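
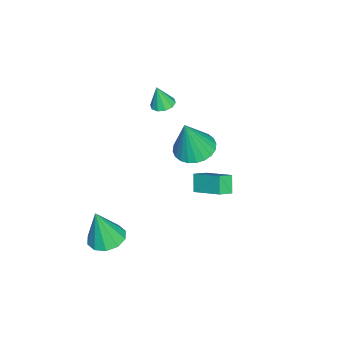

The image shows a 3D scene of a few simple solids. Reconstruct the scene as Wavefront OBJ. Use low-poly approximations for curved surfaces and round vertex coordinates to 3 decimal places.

v -2.939 -0.591 2.929
v -2.474 -1.011 2.8
v -2.861 -0.889 4.191
v -2.306 -0.661 2.872
v -2.379 -0.284 2.966
v -2.667 -0.024 3.046
v -3.058 0.02 3.08
v -3.405 -0.17 3.057
v -3.573 -0.521 2.985
v -3.5 -0.898 2.891
v -3.212 -1.158 2.812
v -2.821 -1.201 2.777
v 3.443 -1.401 -1.935
v 4.031 -0.635 -1.836
v 3.677 -1.839 0.075
v 3.47 -0.453 -1.731
v 2.899 -0.632 -1.704
v 2.535 -1.105 -1.765
v 2.519 -1.691 -1.891
v 2.856 -2.166 -2.034
v 3.417 -2.349 -2.138
v 3.988 -2.169 -2.166
v 4.352 -1.696 -2.105
v 4.368 -1.11 -1.979
v 0.141 1.923 2.938
v 1.06 1.518 2.632
v 0.699 1.597 5.042
v 1.156 1.914 2.668
v 1.097 2.312 2.745
v 0.892 2.651 2.852
v 0.574 2.879 2.972
v 0.189 2.961 3.086
v -0.203 2.885 3.178
v -0.543 2.663 3.234
v -0.778 2.327 3.245
v -0.873 1.931 3.209
v -0.814 1.533 3.132
v -0.61 1.194 3.025
v -0.291 0.966 2.905
v 0.093 0.884 2.791
v 0.485 0.96 2.698
v 0.825 1.182 2.643
v 2.378 2.54 3.161
v 2.958 3.93 3.928
v 1.798 2.971 2.818
v 2.377 4.361 3.585
v 2.963 2.719 2.395
v 3.542 4.109 3.162
v 2.382 3.15 2.052
v 2.962 4.54 2.819
f 2 1 4
f 2 4 3
f 4 1 5
f 4 5 3
f 5 1 6
f 5 6 3
f 6 1 7
f 6 7 3
f 7 1 8
f 7 8 3
f 8 1 9
f 8 9 3
f 9 1 10
f 9 10 3
f 10 1 11
f 10 11 3
f 11 1 12
f 11 12 3
f 12 1 2
f 12 2 3
f 14 13 16
f 14 16 15
f 16 13 17
f 16 17 15
f 17 13 18
f 17 18 15
f 18 13 19
f 18 19 15
f 19 13 20
f 19 20 15
f 20 13 21
f 20 21 15
f 21 13 22
f 21 22 15
f 22 13 23
f 22 23 15
f 23 13 24
f 23 24 15
f 24 13 14
f 24 14 15
f 26 25 28
f 26 28 27
f 28 25 29
f 28 29 27
f 29 25 30
f 29 30 27
f 30 25 31
f 30 31 27
f 31 25 32
f 31 32 27
f 32 25 33
f 32 33 27
f 33 25 34
f 33 34 27
f 34 25 35
f 34 35 27
f 35 25 36
f 35 36 27
f 36 25 37
f 36 37 27
f 37 25 38
f 37 38 27
f 38 25 39
f 38 39 27
f 39 25 40
f 39 40 27
f 40 25 41
f 40 41 27
f 41 25 42
f 41 42 27
f 42 25 26
f 42 26 27
f 44 46 43
f 47 44 43
f 43 46 45
f 45 47 43
f 44 50 46
f 48 44 47
f 48 50 44
f 46 50 45
f 49 47 45
f 45 50 49
f 49 48 47
f 50 48 49



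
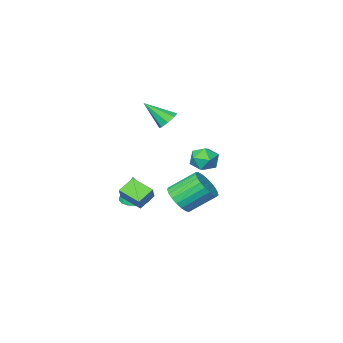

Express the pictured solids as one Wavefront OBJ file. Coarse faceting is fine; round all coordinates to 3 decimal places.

v -0.685 -1.976 -4.536
v 0.06 -1.483 -4.045
v -1.249 -0.692 -2.852
v -1.995 -1.184 -3.344
v -0.046 -1.204 -4.346
v -1.355 -0.413 -3.153
v -0.262 -1.059 -4.681
v -1.572 -0.267 -3.488
v -0.552 -1.072 -4.99
v -1.862 -0.281 -3.797
v -0.865 -1.241 -5.221
v -2.175 -0.45 -4.028
v -1.147 -1.538 -5.334
v -2.456 -0.746 -4.141
v -1.349 -1.91 -5.308
v -2.658 -1.118 -4.116
v -1.436 -2.293 -5.15
v -2.745 -1.502 -3.957
v -1.393 -2.622 -4.885
v -2.703 -1.831 -3.692
v -1.228 -2.839 -4.56
v -2.538 -2.048 -3.367
v -0.969 -2.906 -4.231
v -2.279 -2.115 -3.038
v -0.661 -2.813 -3.955
v -1.971 -2.022 -2.762
v -0.357 -2.575 -3.779
v -1.667 -1.784 -2.586
v -0.11 -2.233 -3.734
v -1.42 -1.442 -2.541
v 0.038 -1.847 -3.828
v -1.272 -1.056 -2.635
v 1.138 -3.586 -4.626
v 2.017 -3.525 -4.752
v 1.382 -3.374 -2.834
v 1.882 -3.122 -4.782
v 1.576 -2.826 -4.775
v 1.17 -2.703 -4.734
v 0.757 -2.783 -4.669
v 0.431 -3.047 -4.593
v 0.267 -3.434 -4.525
v 0.303 -3.856 -4.48
v 0.53 -4.216 -4.468
v 0.896 -4.432 -4.493
v 1.318 -4.454 -4.547
v 1.699 -4.277 -4.62
v 1.951 -3.942 -4.694
v 3.738 -0.651 -2.637
v 2.801 -0.81 -2.045
v 3.219 0.498 -3.149
v 2.282 0.338 -2.557
v 4.158 -0.098 -1.823
v 3.221 -0.258 -1.231
v 3.639 1.05 -2.335
v 2.702 0.891 -1.743
v 0.706 4.043 1.553
v 1.478 4.392 1.466
v 1.162 2.888 0.954
v 1.934 3.237 0.867
v 1.642 3.035 1.642
v 1.361 3.749 2.012
v 1.279 3.531 0.408
v 0.998 4.245 0.778
v 1.832 4.076 0.759
v 2.057 3.769 1.521
v 0.583 3.511 0.899
v 0.808 3.204 1.661
v 0.863 -0.552 2.329
v 1.226 0.002 2.484
v 1.797 -1.488 3.491
v 0.802 -0.049 2.782
v 0.415 -0.395 2.815
v 0.29 -0.833 2.563
v 0.501 -1.107 2.174
v 0.924 -1.055 1.875
v 1.312 -0.71 1.842
v 1.437 -0.272 2.094
f 2 1 5
f 2 5 3
f 3 5 6
f 3 6 4
f 5 1 7
f 5 7 6
f 6 7 8
f 6 8 4
f 7 1 9
f 7 9 8
f 8 9 10
f 8 10 4
f 9 1 11
f 9 11 10
f 10 11 12
f 10 12 4
f 11 1 13
f 11 13 12
f 12 13 14
f 12 14 4
f 13 1 15
f 13 15 14
f 14 15 16
f 14 16 4
f 15 1 17
f 15 17 16
f 16 17 18
f 16 18 4
f 17 1 19
f 17 19 18
f 18 19 20
f 18 20 4
f 19 1 21
f 19 21 20
f 20 21 22
f 20 22 4
f 21 1 23
f 21 23 22
f 22 23 24
f 22 24 4
f 23 1 25
f 23 25 24
f 24 25 26
f 24 26 4
f 25 1 27
f 25 27 26
f 26 27 28
f 26 28 4
f 27 1 29
f 27 29 28
f 28 29 30
f 28 30 4
f 29 1 31
f 29 31 30
f 30 31 32
f 30 32 4
f 31 1 2
f 31 2 32
f 32 2 3
f 32 3 4
f 34 33 36
f 34 36 35
f 36 33 37
f 36 37 35
f 37 33 38
f 37 38 35
f 38 33 39
f 38 39 35
f 39 33 40
f 39 40 35
f 40 33 41
f 40 41 35
f 41 33 42
f 41 42 35
f 42 33 43
f 42 43 35
f 43 33 44
f 43 44 35
f 44 33 45
f 44 45 35
f 45 33 46
f 45 46 35
f 46 33 47
f 46 47 35
f 47 33 34
f 47 34 35
f 49 51 48
f 52 49 48
f 48 51 50
f 50 52 48
f 49 55 51
f 53 49 52
f 53 55 49
f 51 55 50
f 54 52 50
f 50 55 54
f 54 53 52
f 55 53 54
f 56 67 61
f 56 61 57
f 56 57 63
f 56 63 66
f 56 66 67
f 57 61 65
f 61 67 60
f 67 66 58
f 66 63 62
f 63 57 64
f 59 65 60
f 59 60 58
f 59 58 62
f 59 62 64
f 59 64 65
f 60 65 61
f 58 60 67
f 62 58 66
f 64 62 63
f 65 64 57
f 69 68 71
f 69 71 70
f 71 68 72
f 71 72 70
f 72 68 73
f 72 73 70
f 73 68 74
f 73 74 70
f 74 68 75
f 74 75 70
f 75 68 76
f 75 76 70
f 76 68 77
f 76 77 70
f 77 68 69
f 77 69 70



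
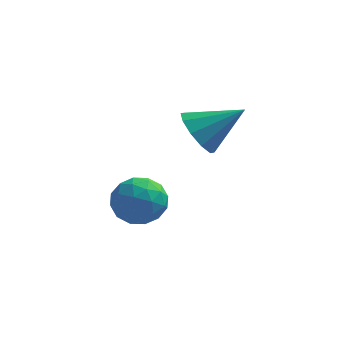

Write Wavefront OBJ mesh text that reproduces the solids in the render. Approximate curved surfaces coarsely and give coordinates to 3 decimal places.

v -3 -2.756 0.409
v -2.168 -2.675 0.124
v -2.812 -4.165 0.556
v -1.98 -4.084 0.271
v -2.212 -3.756 1.058
v -2.328 -2.885 0.967
v -2.652 -3.955 -0.287
v -2.768 -3.084 -0.378
v -1.953 -3.415 -0.306
v -1.681 -3.292 0.525
v -3.299 -3.548 0.155
v -3.027 -3.425 0.986
v -2.601 -2.592 0.253
v -2.379 -4.248 0.427
v -2.515 -4.055 0.889
v -2.026 -4.007 0.722
v -2.695 -2.715 0.749
v -2.206 -2.667 0.582
v -2.231 -3.303 1.13
v -2.774 -4.173 0.098
v -2.285 -4.125 -0.069
v -2.954 -2.833 -0.042
v -2.465 -2.785 -0.209
v -2.749 -3.537 -0.45
v -1.985 -2.979 -0.166
v -1.874 -3.807 -0.08
v -2.269 -3.732 -0.408
v -2.338 -3.22 -0.462
v -1.825 -2.907 0.322
v -1.714 -3.735 0.409
v -1.851 -3.542 0.871
v -1.919 -3.03 0.817
v -1.699 -3.342 0.069
v -3.266 -3.105 0.271
v -3.155 -3.933 0.358
v -3.061 -3.81 -0.137
v -3.129 -3.298 -0.191
v -3.106 -3.033 0.76
v -2.995 -3.861 0.846
v -2.642 -3.62 1.142
v -2.711 -3.108 1.088
v -3.281 -3.498 0.611
v -0.822 -3.515 3.35
v -0.47 -3.128 2.693
v 0.442 -3.205 4.21
v -0.739 -2.775 2.961
v -1.041 -2.705 3.378
v -1.258 -2.944 3.784
v -1.309 -3.402 4.024
v -1.174 -3.903 4.007
v -0.904 -4.256 3.738
v -0.603 -4.326 3.321
v -0.385 -4.086 2.915
v -0.334 -3.629 2.675
f 1 38 17
f 38 12 41
f 17 41 6
f 38 41 17
f 1 17 13
f 17 6 18
f 13 18 2
f 17 18 13
f 1 13 22
f 13 2 23
f 22 23 8
f 13 23 22
f 1 22 34
f 22 8 37
f 34 37 11
f 22 37 34
f 1 34 38
f 34 11 42
f 38 42 12
f 34 42 38
f 2 18 29
f 18 6 32
f 29 32 10
f 18 32 29
f 6 41 19
f 41 12 40
f 19 40 5
f 41 40 19
f 12 42 39
f 42 11 35
f 39 35 3
f 42 35 39
f 11 37 36
f 37 8 24
f 36 24 7
f 37 24 36
f 8 23 28
f 23 2 25
f 28 25 9
f 23 25 28
f 4 30 16
f 30 10 31
f 16 31 5
f 30 31 16
f 4 16 14
f 16 5 15
f 14 15 3
f 16 15 14
f 4 14 21
f 14 3 20
f 21 20 7
f 14 20 21
f 4 21 26
f 21 7 27
f 26 27 9
f 21 27 26
f 4 26 30
f 26 9 33
f 30 33 10
f 26 33 30
f 5 31 19
f 31 10 32
f 19 32 6
f 31 32 19
f 3 15 39
f 15 5 40
f 39 40 12
f 15 40 39
f 7 20 36
f 20 3 35
f 36 35 11
f 20 35 36
f 9 27 28
f 27 7 24
f 28 24 8
f 27 24 28
f 10 33 29
f 33 9 25
f 29 25 2
f 33 25 29
f 44 43 46
f 44 46 45
f 46 43 47
f 46 47 45
f 47 43 48
f 47 48 45
f 48 43 49
f 48 49 45
f 49 43 50
f 49 50 45
f 50 43 51
f 50 51 45
f 51 43 52
f 51 52 45
f 52 43 53
f 52 53 45
f 53 43 54
f 53 54 45
f 54 43 44
f 54 44 45



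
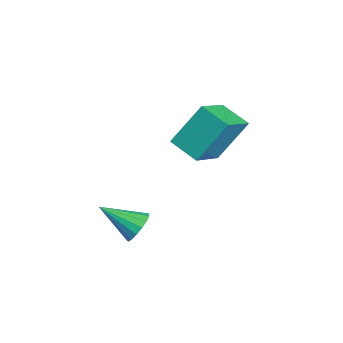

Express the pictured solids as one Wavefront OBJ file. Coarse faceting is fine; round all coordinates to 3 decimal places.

v -1.667 1.954 2.488
v -0.435 0.875 3.431
v -1.851 3.141 4.087
v -0.619 2.062 5.03
v -0.681 2.698 2.05
v 0.551 1.619 2.993
v -0.865 3.885 3.649
v 0.367 2.806 4.592
v 2.141 -0.81 0.966
v 2.554 -1.247 0.607
v 1.539 -2.09 1.834
v 2.741 -1.157 0.87
v 2.791 -0.987 1.155
v 2.692 -0.777 1.396
v 2.467 -0.574 1.539
v 2.167 -0.426 1.551
v 1.861 -0.365 1.428
v 1.619 -0.406 1.2
v 1.497 -0.539 0.918
v 1.522 -0.735 0.647
v 1.689 -0.948 0.449
v 1.959 -1.129 0.37
v 2.271 -1.237 0.427
f 2 4 1
f 5 2 1
f 1 4 3
f 3 5 1
f 2 8 4
f 6 2 5
f 6 8 2
f 4 8 3
f 7 5 3
f 3 8 7
f 7 6 5
f 8 6 7
f 10 9 12
f 10 12 11
f 12 9 13
f 12 13 11
f 13 9 14
f 13 14 11
f 14 9 15
f 14 15 11
f 15 9 16
f 15 16 11
f 16 9 17
f 16 17 11
f 17 9 18
f 17 18 11
f 18 9 19
f 18 19 11
f 19 9 20
f 19 20 11
f 20 9 21
f 20 21 11
f 21 9 22
f 21 22 11
f 22 9 23
f 22 23 11
f 23 9 10
f 23 10 11



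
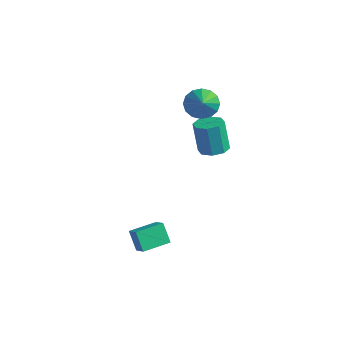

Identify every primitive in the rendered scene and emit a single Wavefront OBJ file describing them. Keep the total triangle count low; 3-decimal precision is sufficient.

v -0.875 3.597 1.794
v -0.009 3.971 1.381
v 0.295 2.383 3.146
v -0.126 4.304 1.781
v -0.443 4.447 2.185
v -0.877 4.362 2.484
v -1.309 4.072 2.598
v -1.626 3.655 2.497
v -1.741 3.222 2.208
v -1.624 2.89 1.808
v -1.306 2.747 1.404
v -0.873 2.831 1.105
v -0.44 3.121 0.991
v -0.124 3.538 1.092
v 1.026 -4.196 -3.278
v 1.809 -4.469 -2.702
v 1.528 -2.636 -3.224
v 2.311 -2.908 -2.647
v 1.749 -4.392 -4.353
v 2.532 -4.664 -3.776
v 2.251 -2.831 -4.298
v 3.034 -3.104 -3.722
v 0.725 2.879 -0.829
v 1.427 3.421 -0.674
v 0.937 3.502 1.264
v 0.235 2.961 1.109
v 0.855 3.77 -0.833
v 0.365 3.851 1.104
v 0.207 3.597 -0.99
v -0.283 3.679 0.947
v -0.138 3.004 -1.052
v -0.628 3.086 0.885
v 0.023 2.338 -0.984
v -0.467 2.419 0.954
v 0.595 1.989 -0.824
v 0.105 2.07 1.113
v 1.243 2.161 -0.667
v 0.753 2.243 1.27
v 1.588 2.754 -0.605
v 1.098 2.836 1.332
f 2 1 4
f 2 4 3
f 4 1 5
f 4 5 3
f 5 1 6
f 5 6 3
f 6 1 7
f 6 7 3
f 7 1 8
f 7 8 3
f 8 1 9
f 8 9 3
f 9 1 10
f 9 10 3
f 10 1 11
f 10 11 3
f 11 1 12
f 11 12 3
f 12 1 13
f 12 13 3
f 13 1 14
f 13 14 3
f 14 1 2
f 14 2 3
f 16 18 15
f 19 16 15
f 15 18 17
f 17 19 15
f 16 22 18
f 20 16 19
f 20 22 16
f 18 22 17
f 21 19 17
f 17 22 21
f 21 20 19
f 22 20 21
f 24 23 27
f 24 27 25
f 25 27 28
f 25 28 26
f 27 23 29
f 27 29 28
f 28 29 30
f 28 30 26
f 29 23 31
f 29 31 30
f 30 31 32
f 30 32 26
f 31 23 33
f 31 33 32
f 32 33 34
f 32 34 26
f 33 23 35
f 33 35 34
f 34 35 36
f 34 36 26
f 35 23 37
f 35 37 36
f 36 37 38
f 36 38 26
f 37 23 39
f 37 39 38
f 38 39 40
f 38 40 26
f 39 23 24
f 39 24 40
f 40 24 25
f 40 25 26



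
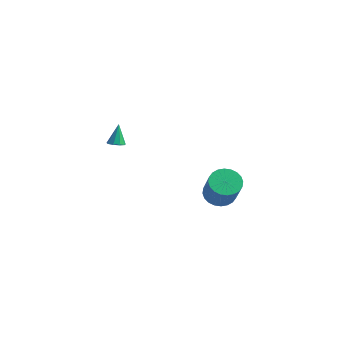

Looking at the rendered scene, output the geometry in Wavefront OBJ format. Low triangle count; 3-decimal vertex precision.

v -3.365 -2.775 -0.064
v -2.855 -2.638 -0.023
v -3.595 -2.285 1.184
v -3.045 -2.365 -0.166
v -3.386 -2.284 -0.261
v -3.716 -2.432 -0.263
v -3.883 -2.741 -0.172
v -3.807 -3.066 -0.031
v -3.524 -3.255 0.096
v -3.167 -3.219 0.147
v -2.903 -2.976 0.1
v 3.315 -2.056 -1.553
v 4.036 -2.289 -2.074
v 5.006 -3.017 -0.409
v 4.285 -2.784 0.113
v 4.124 -1.954 -1.979
v 5.094 -2.682 -0.314
v 4.088 -1.635 -1.819
v 5.058 -2.363 -0.154
v 3.935 -1.379 -1.618
v 4.905 -2.107 0.047
v 3.687 -1.227 -1.407
v 4.657 -1.955 0.258
v 3.383 -1.201 -1.219
v 4.353 -1.929 0.447
v 3.068 -1.306 -1.081
v 4.038 -2.034 0.584
v 2.791 -1.524 -1.015
v 3.761 -2.252 0.65
v 2.594 -1.823 -1.031
v 3.564 -2.551 0.634
v 2.506 -2.158 -1.126
v 3.476 -2.886 0.539
v 2.542 -2.477 -1.286
v 3.512 -3.205 0.379
v 2.695 -2.733 -1.487
v 3.665 -3.461 0.178
v 2.943 -2.885 -1.698
v 3.913 -3.613 -0.033
v 3.247 -2.911 -1.887
v 4.217 -3.639 -0.221
v 3.562 -2.806 -2.024
v 4.532 -3.534 -0.359
v 3.839 -2.588 -2.09
v 4.809 -3.316 -0.425
f 2 1 4
f 2 4 3
f 4 1 5
f 4 5 3
f 5 1 6
f 5 6 3
f 6 1 7
f 6 7 3
f 7 1 8
f 7 8 3
f 8 1 9
f 8 9 3
f 9 1 10
f 9 10 3
f 10 1 11
f 10 11 3
f 11 1 2
f 11 2 3
f 13 12 16
f 13 16 14
f 14 16 17
f 14 17 15
f 16 12 18
f 16 18 17
f 17 18 19
f 17 19 15
f 18 12 20
f 18 20 19
f 19 20 21
f 19 21 15
f 20 12 22
f 20 22 21
f 21 22 23
f 21 23 15
f 22 12 24
f 22 24 23
f 23 24 25
f 23 25 15
f 24 12 26
f 24 26 25
f 25 26 27
f 25 27 15
f 26 12 28
f 26 28 27
f 27 28 29
f 27 29 15
f 28 12 30
f 28 30 29
f 29 30 31
f 29 31 15
f 30 12 32
f 30 32 31
f 31 32 33
f 31 33 15
f 32 12 34
f 32 34 33
f 33 34 35
f 33 35 15
f 34 12 36
f 34 36 35
f 35 36 37
f 35 37 15
f 36 12 38
f 36 38 37
f 37 38 39
f 37 39 15
f 38 12 40
f 38 40 39
f 39 40 41
f 39 41 15
f 40 12 42
f 40 42 41
f 41 42 43
f 41 43 15
f 42 12 44
f 42 44 43
f 43 44 45
f 43 45 15
f 44 12 13
f 44 13 45
f 45 13 14
f 45 14 15



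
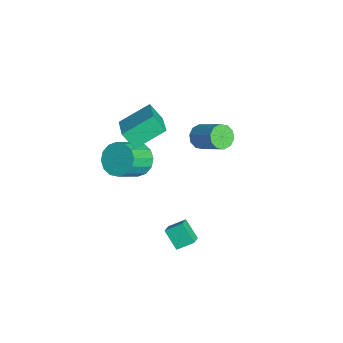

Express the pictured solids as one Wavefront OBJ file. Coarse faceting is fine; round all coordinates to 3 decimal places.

v -3.145 -2.402 -0.818
v -3.566 -3.008 0.116
v -3.442 -0.702 0.152
v -3.863 -1.308 1.085
v -1.317 -2.512 -0.065
v -1.738 -3.118 0.868
v -1.614 -0.812 0.904
v -2.035 -1.418 1.838
v 1.998 -1.347 -3.605
v 2.08 -0.45 -3.066
v 2.768 -0.872 -4.512
v 2.849 0.025 -3.972
v 2.651 -1.645 -3.208
v 2.732 -0.748 -2.668
v 3.42 -1.17 -4.114
v 3.502 -0.273 -3.575
v -4.25 -1.983 -4.068
v -3.809 -2.46 -4.931
v -2.97 -3.633 -3.855
v -3.41 -3.157 -2.992
v -3.444 -2.063 -4.783
v -2.605 -3.236 -3.707
v -3.295 -1.645 -4.443
v -2.456 -2.818 -3.367
v -3.402 -1.317 -4.003
v -2.563 -2.491 -2.926
v -3.736 -1.168 -3.58
v -2.897 -2.342 -2.504
v -4.208 -1.238 -3.288
v -3.369 -2.411 -2.212
v -4.69 -1.507 -3.205
v -3.851 -2.68 -2.129
v -5.055 -1.904 -3.353
v -4.216 -3.077 -2.277
v -5.204 -2.322 -3.693
v -4.365 -3.495 -2.617
v -5.097 -2.649 -4.134
v -4.258 -3.823 -3.057
v -4.763 -2.798 -4.556
v -3.924 -3.972 -3.48
v -4.291 -2.729 -4.848
v -3.452 -3.902 -3.772
v -4.261 1.537 -2.642
v -3.749 1.547 -3.244
v -2.467 2.433 -2.139
v -2.979 2.423 -1.538
v -4.014 1.957 -3.265
v -2.733 2.842 -2.16
v -4.374 2.206 -3.048
v -3.092 3.092 -1.943
v -4.69 2.2 -2.676
v -3.408 3.085 -1.571
v -4.842 1.94 -2.291
v -3.561 2.826 -1.186
v -4.773 1.527 -2.041
v -3.491 2.413 -0.936
v -4.507 1.118 -2.02
v -3.226 2.003 -0.915
v -4.148 0.868 -2.237
v -2.866 1.754 -1.132
v -3.832 0.875 -2.609
v -2.55 1.76 -1.504
v -3.679 1.134 -2.994
v -2.398 2.02 -1.889
f 2 4 1
f 5 2 1
f 1 4 3
f 3 5 1
f 2 8 4
f 6 2 5
f 6 8 2
f 4 8 3
f 7 5 3
f 3 8 7
f 7 6 5
f 8 6 7
f 10 12 9
f 13 10 9
f 9 12 11
f 11 13 9
f 10 16 12
f 14 10 13
f 14 16 10
f 12 16 11
f 15 13 11
f 11 16 15
f 15 14 13
f 16 14 15
f 18 17 21
f 18 21 19
f 19 21 22
f 19 22 20
f 21 17 23
f 21 23 22
f 22 23 24
f 22 24 20
f 23 17 25
f 23 25 24
f 24 25 26
f 24 26 20
f 25 17 27
f 25 27 26
f 26 27 28
f 26 28 20
f 27 17 29
f 27 29 28
f 28 29 30
f 28 30 20
f 29 17 31
f 29 31 30
f 30 31 32
f 30 32 20
f 31 17 33
f 31 33 32
f 32 33 34
f 32 34 20
f 33 17 35
f 33 35 34
f 34 35 36
f 34 36 20
f 35 17 37
f 35 37 36
f 36 37 38
f 36 38 20
f 37 17 39
f 37 39 38
f 38 39 40
f 38 40 20
f 39 17 41
f 39 41 40
f 40 41 42
f 40 42 20
f 41 17 18
f 41 18 42
f 42 18 19
f 42 19 20
f 44 43 47
f 44 47 45
f 45 47 48
f 45 48 46
f 47 43 49
f 47 49 48
f 48 49 50
f 48 50 46
f 49 43 51
f 49 51 50
f 50 51 52
f 50 52 46
f 51 43 53
f 51 53 52
f 52 53 54
f 52 54 46
f 53 43 55
f 53 55 54
f 54 55 56
f 54 56 46
f 55 43 57
f 55 57 56
f 56 57 58
f 56 58 46
f 57 43 59
f 57 59 58
f 58 59 60
f 58 60 46
f 59 43 61
f 59 61 60
f 60 61 62
f 60 62 46
f 61 43 63
f 61 63 62
f 62 63 64
f 62 64 46
f 63 43 44
f 63 44 64
f 64 44 45
f 64 45 46



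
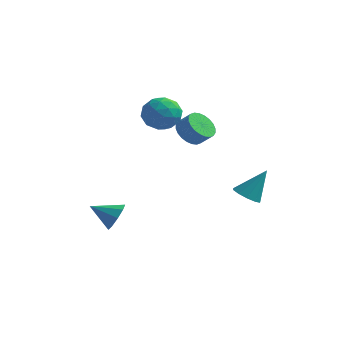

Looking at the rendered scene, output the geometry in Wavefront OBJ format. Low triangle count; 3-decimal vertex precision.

v -1.408 3.394 -0.692
v -0.945 4.135 -1.179
v -0.149 4.126 -0.434
v -0.612 3.386 0.052
v -1.172 4.336 -0.933
v -0.376 4.327 -0.189
v -1.436 4.393 -0.651
v -0.64 4.384 0.093
v -1.695 4.298 -0.375
v -0.899 4.29 0.369
v -1.91 4.066 -0.148
v -1.114 4.057 0.597
v -2.049 3.731 -0.003
v -1.253 3.723 0.742
v -2.091 3.345 0.037
v -1.295 3.337 0.781
v -2.028 2.967 -0.035
v -1.232 2.958 0.71
v -1.871 2.654 -0.206
v -1.075 2.645 0.539
v -1.644 2.453 -0.451
v -0.848 2.444 0.293
v -1.38 2.396 -0.733
v -0.584 2.387 0.011
v -1.121 2.49 -1.009
v -0.325 2.482 -0.265
v -0.906 2.723 -1.237
v -0.11 2.714 -0.492
v -0.767 3.057 -1.382
v 0.029 3.049 -0.637
v -0.725 3.443 -1.421
v 0.071 3.435 -0.677
v -0.788 3.822 -1.35
v 0.008 3.813 -0.605
v 2.487 2.645 -4.493
v 3.232 2.149 -4.589
v 3.293 3.515 -2.747
v 3.308 2.627 -4.862
v 3.07 3.112 -4.995
v 2.61 3.419 -4.935
v 2.103 3.43 -4.707
v 1.743 3.141 -4.397
v 1.667 2.663 -4.123
v 1.904 2.178 -3.991
v 2.365 1.871 -4.05
v 2.872 1.86 -4.279
v -3.626 4.128 0.322
v -2.526 4.173 0.894
v -3.494 2.127 0.226
v -2.394 2.172 0.798
v -3.429 2.459 1.42
v -3.51 3.695 1.479
v -2.51 2.605 -0.359
v -2.591 3.841 -0.3
v -1.836 3.232 0.473
v -2.404 3.141 1.572
v -3.616 3.159 -0.452
v -4.184 3.068 0.647
v -3.088 4.326 0.617
v -2.932 1.974 0.503
v -3.541 2.142 0.869
v -2.894 2.169 1.205
v -3.666 4.045 0.961
v -3.019 4.072 1.297
v -3.55 3.064 1.606
v -3.001 2.228 -0.177
v -2.354 2.255 0.159
v -3.126 4.131 -0.085
v -2.479 4.158 0.251
v -2.47 3.236 -0.486
v -2.035 3.799 0.705
v -1.958 2.623 0.649
v -2.026 2.878 -0.032
v -2.074 3.604 0.003
v -2.369 3.746 1.351
v -2.292 2.57 1.295
v -2.9 2.739 1.66
v -2.948 3.465 1.695
v -1.964 3.193 1.104
v -3.728 3.73 -0.175
v -3.651 2.554 -0.231
v -3.072 2.835 -0.575
v -3.12 3.561 -0.54
v -4.062 3.677 0.471
v -3.985 2.501 0.415
v -3.946 2.696 1.117
v -3.994 3.422 1.152
v -4.056 3.107 0.016
v -2.127 -3.735 -4.368
v -1.606 -3.979 -3.6
v -3.453 -4.245 -3.632
v -1.814 -3.358 -3.543
v -2.168 -2.914 -3.872
v -2.503 -2.854 -4.433
v -2.662 -3.206 -4.964
v -2.572 -3.805 -5.216
v -2.273 -4.372 -5.072
v -1.906 -4.64 -4.598
v -1.643 -4.485 -4.017
f 2 1 5
f 2 5 3
f 3 5 6
f 3 6 4
f 5 1 7
f 5 7 6
f 6 7 8
f 6 8 4
f 7 1 9
f 7 9 8
f 8 9 10
f 8 10 4
f 9 1 11
f 9 11 10
f 10 11 12
f 10 12 4
f 11 1 13
f 11 13 12
f 12 13 14
f 12 14 4
f 13 1 15
f 13 15 14
f 14 15 16
f 14 16 4
f 15 1 17
f 15 17 16
f 16 17 18
f 16 18 4
f 17 1 19
f 17 19 18
f 18 19 20
f 18 20 4
f 19 1 21
f 19 21 20
f 20 21 22
f 20 22 4
f 21 1 23
f 21 23 22
f 22 23 24
f 22 24 4
f 23 1 25
f 23 25 24
f 24 25 26
f 24 26 4
f 25 1 27
f 25 27 26
f 26 27 28
f 26 28 4
f 27 1 29
f 27 29 28
f 28 29 30
f 28 30 4
f 29 1 31
f 29 31 30
f 30 31 32
f 30 32 4
f 31 1 33
f 31 33 32
f 32 33 34
f 32 34 4
f 33 1 2
f 33 2 34
f 34 2 3
f 34 3 4
f 36 35 38
f 36 38 37
f 38 35 39
f 38 39 37
f 39 35 40
f 39 40 37
f 40 35 41
f 40 41 37
f 41 35 42
f 41 42 37
f 42 35 43
f 42 43 37
f 43 35 44
f 43 44 37
f 44 35 45
f 44 45 37
f 45 35 46
f 45 46 37
f 46 35 36
f 46 36 37
f 47 84 63
f 84 58 87
f 63 87 52
f 84 87 63
f 47 63 59
f 63 52 64
f 59 64 48
f 63 64 59
f 47 59 68
f 59 48 69
f 68 69 54
f 59 69 68
f 47 68 80
f 68 54 83
f 80 83 57
f 68 83 80
f 47 80 84
f 80 57 88
f 84 88 58
f 80 88 84
f 48 64 75
f 64 52 78
f 75 78 56
f 64 78 75
f 52 87 65
f 87 58 86
f 65 86 51
f 87 86 65
f 58 88 85
f 88 57 81
f 85 81 49
f 88 81 85
f 57 83 82
f 83 54 70
f 82 70 53
f 83 70 82
f 54 69 74
f 69 48 71
f 74 71 55
f 69 71 74
f 50 76 62
f 76 56 77
f 62 77 51
f 76 77 62
f 50 62 60
f 62 51 61
f 60 61 49
f 62 61 60
f 50 60 67
f 60 49 66
f 67 66 53
f 60 66 67
f 50 67 72
f 67 53 73
f 72 73 55
f 67 73 72
f 50 72 76
f 72 55 79
f 76 79 56
f 72 79 76
f 51 77 65
f 77 56 78
f 65 78 52
f 77 78 65
f 49 61 85
f 61 51 86
f 85 86 58
f 61 86 85
f 53 66 82
f 66 49 81
f 82 81 57
f 66 81 82
f 55 73 74
f 73 53 70
f 74 70 54
f 73 70 74
f 56 79 75
f 79 55 71
f 75 71 48
f 79 71 75
f 90 89 92
f 90 92 91
f 92 89 93
f 92 93 91
f 93 89 94
f 93 94 91
f 94 89 95
f 94 95 91
f 95 89 96
f 95 96 91
f 96 89 97
f 96 97 91
f 97 89 98
f 97 98 91
f 98 89 99
f 98 99 91
f 99 89 90
f 99 90 91



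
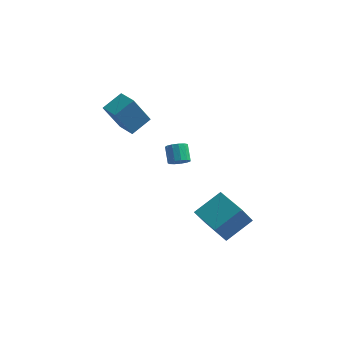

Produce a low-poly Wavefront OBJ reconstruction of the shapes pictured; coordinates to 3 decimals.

v 0.327 0.203 0.592
v 0.807 0.604 0.514
v 0.373 1.278 1.311
v -0.107 0.877 1.388
v 0.553 0.707 0.289
v 0.119 1.381 1.085
v 0.228 0.65 0.159
v -0.207 1.324 0.956
v -0.066 0.451 0.167
v -0.501 1.125 0.964
v -0.235 0.174 0.31
v -0.67 0.847 1.106
v -0.226 -0.095 0.542
v -0.66 0.579 1.338
v -0.041 -0.268 0.79
v -0.475 0.405 1.586
v 0.261 -0.292 0.975
v -0.173 0.381 1.772
v 0.584 -0.159 1.038
v 0.15 0.514 1.835
v 0.825 0.089 0.96
v 0.391 0.763 1.757
v 0.909 0.374 0.765
v 0.474 1.047 1.561
v 2.221 -2.427 -1.249
v 3.237 -1.162 -0.203
v 2.485 -1.429 -2.711
v 3.501 -0.165 -1.665
v 3.779 -3.375 -1.615
v 4.795 -2.111 -0.569
v 4.043 -2.378 -3.077
v 5.059 -1.113 -2.031
v -2.336 -0.021 2.333
v -2.932 -0.944 4.228
v -3.33 0.596 2.321
v -3.926 -0.326 4.216
v -1.694 1.026 3.044
v -2.29 0.104 4.939
v -2.688 1.644 3.032
v -3.284 0.721 4.927
f 2 1 5
f 2 5 3
f 3 5 6
f 3 6 4
f 5 1 7
f 5 7 6
f 6 7 8
f 6 8 4
f 7 1 9
f 7 9 8
f 8 9 10
f 8 10 4
f 9 1 11
f 9 11 10
f 10 11 12
f 10 12 4
f 11 1 13
f 11 13 12
f 12 13 14
f 12 14 4
f 13 1 15
f 13 15 14
f 14 15 16
f 14 16 4
f 15 1 17
f 15 17 16
f 16 17 18
f 16 18 4
f 17 1 19
f 17 19 18
f 18 19 20
f 18 20 4
f 19 1 21
f 19 21 20
f 20 21 22
f 20 22 4
f 21 1 23
f 21 23 22
f 22 23 24
f 22 24 4
f 23 1 2
f 23 2 24
f 24 2 3
f 24 3 4
f 26 28 25
f 29 26 25
f 25 28 27
f 27 29 25
f 26 32 28
f 30 26 29
f 30 32 26
f 28 32 27
f 31 29 27
f 27 32 31
f 31 30 29
f 32 30 31
f 34 36 33
f 37 34 33
f 33 36 35
f 35 37 33
f 34 40 36
f 38 34 37
f 38 40 34
f 36 40 35
f 39 37 35
f 35 40 39
f 39 38 37
f 40 38 39



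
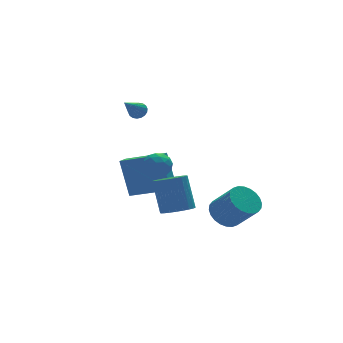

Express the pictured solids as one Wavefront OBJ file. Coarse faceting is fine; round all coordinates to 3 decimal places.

v 0.542 -2.053 -1.571
v 0.925 -1.402 -1.917
v 0.941 -0.517 -0.235
v 0.558 -1.167 0.111
v 0.614 -1.321 -1.956
v 0.63 -0.436 -0.275
v 0.292 -1.351 -1.937
v 0.308 -0.466 -0.256
v 0.008 -1.488 -1.863
v 0.024 -0.603 -0.181
v -0.195 -1.711 -1.743
v -0.179 -0.826 -0.062
v -0.285 -1.986 -1.598
v -0.269 -1.101 0.083
v -0.249 -2.271 -1.448
v -0.233 -1.386 0.233
v -0.093 -2.523 -1.317
v -0.077 -1.638 0.364
v 0.159 -2.703 -1.225
v 0.175 -1.818 0.457
v 0.47 -2.784 -1.185
v 0.486 -1.899 0.496
v 0.792 -2.754 -1.204
v 0.808 -1.869 0.477
v 1.076 -2.617 -1.279
v 1.092 -1.732 0.403
v 1.279 -2.394 -1.398
v 1.295 -1.509 0.283
v 1.369 -2.119 -1.543
v 1.385 -1.234 0.138
v 1.333 -1.834 -1.693
v 1.349 -0.949 -0.012
v 1.177 -1.582 -1.824
v 1.193 -0.697 -0.143
v 1.338 0.327 -1.615
v 1.249 1.237 0.342
v -0.196 1.702 -2.325
v -0.286 2.612 -0.368
v 1.906 0.848 -1.832
v 1.816 1.758 0.125
v 0.371 2.223 -2.542
v 0.282 3.133 -0.585
v 2.941 -2.134 -2.334
v 3.519 -1.493 -2.081
v 4.077 -2.504 -0.793
v 3.499 -3.146 -1.046
v 3.236 -1.408 -1.892
v 3.794 -2.42 -0.604
v 2.908 -1.434 -1.77
v 3.466 -2.445 -0.482
v 2.584 -1.566 -1.733
v 3.143 -2.578 -0.446
v 2.316 -1.785 -1.789
v 2.874 -2.797 -0.501
v 2.142 -2.057 -1.927
v 2.7 -3.069 -0.639
v 2.09 -2.341 -2.127
v 2.648 -3.353 -0.84
v 2.167 -2.593 -2.359
v 2.725 -3.605 -1.071
v 2.363 -2.776 -2.587
v 2.921 -3.787 -1.299
v 2.646 -2.86 -2.776
v 3.204 -3.872 -1.488
v 2.974 -2.835 -2.898
v 3.532 -3.846 -1.61
v 3.297 -2.702 -2.934
v 3.856 -3.714 -1.647
v 3.566 -2.483 -2.879
v 4.124 -3.495 -1.591
v 3.74 -2.211 -2.741
v 4.298 -3.223 -1.453
v 3.792 -1.927 -2.54
v 4.35 -2.939 -1.253
v 3.715 -1.675 -2.309
v 4.273 -2.687 -1.021
v 0.842 2.912 2.688
v 1.221 2.637 2.863
v -0.202 2.168 3.772
v 1.227 2.818 2.993
v 1.157 3.017 3.062
v 1.024 3.196 3.057
v 0.856 3.318 2.979
v 0.685 3.36 2.843
v 0.545 3.314 2.677
v 0.464 3.188 2.512
v 0.458 3.007 2.382
v 0.528 2.807 2.313
v 0.661 2.629 2.318
v 0.829 2.506 2.396
v 1 2.464 2.532
v 1.14 2.511 2.699
v -1.054 -3.201 2.923
v -0.752 -3.562 2.386
v -1.868 -4.018 3.014
v -1.566 -4.379 2.477
v -1.231 -4.329 3.107
v -0.728 -3.824 3.05
v -1.892 -3.756 2.35
v -1.389 -3.251 2.293
v -1.269 -3.905 2.031
v -0.861 -4.26 2.499
v -1.759 -3.32 2.901
v -1.351 -3.675 3.369
v -0.832 -3.31 2.646
v -1.788 -4.27 2.754
v -1.592 -4.241 3.124
v -1.414 -4.453 2.808
v -0.818 -3.464 3.037
v -0.64 -3.676 2.721
v -0.922 -4.127 3.145
v -1.98 -3.904 2.679
v -1.802 -4.116 2.363
v -1.206 -3.127 2.592
v -1.028 -3.339 2.276
v -1.698 -3.453 2.255
v -0.958 -3.724 2.122
v -1.436 -4.204 2.176
v -1.628 -3.838 2.101
v -1.332 -3.541 2.068
v -0.718 -3.932 2.397
v -1.197 -4.412 2.451
v -1 -4.383 2.821
v -0.704 -4.086 2.788
v -1.022 -4.134 2.189
v -1.423 -3.168 2.949
v -1.902 -3.648 3.003
v -1.916 -3.494 2.612
v -1.62 -3.197 2.579
v -1.184 -3.376 3.224
v -1.662 -3.856 3.278
v -1.288 -4.039 3.332
v -0.992 -3.742 3.299
v -1.598 -3.446 3.211
f 2 1 5
f 2 5 3
f 3 5 6
f 3 6 4
f 5 1 7
f 5 7 6
f 6 7 8
f 6 8 4
f 7 1 9
f 7 9 8
f 8 9 10
f 8 10 4
f 9 1 11
f 9 11 10
f 10 11 12
f 10 12 4
f 11 1 13
f 11 13 12
f 12 13 14
f 12 14 4
f 13 1 15
f 13 15 14
f 14 15 16
f 14 16 4
f 15 1 17
f 15 17 16
f 16 17 18
f 16 18 4
f 17 1 19
f 17 19 18
f 18 19 20
f 18 20 4
f 19 1 21
f 19 21 20
f 20 21 22
f 20 22 4
f 21 1 23
f 21 23 22
f 22 23 24
f 22 24 4
f 23 1 25
f 23 25 24
f 24 25 26
f 24 26 4
f 25 1 27
f 25 27 26
f 26 27 28
f 26 28 4
f 27 1 29
f 27 29 28
f 28 29 30
f 28 30 4
f 29 1 31
f 29 31 30
f 30 31 32
f 30 32 4
f 31 1 33
f 31 33 32
f 32 33 34
f 32 34 4
f 33 1 2
f 33 2 34
f 34 2 3
f 34 3 4
f 36 38 35
f 39 36 35
f 35 38 37
f 37 39 35
f 36 42 38
f 40 36 39
f 40 42 36
f 38 42 37
f 41 39 37
f 37 42 41
f 41 40 39
f 42 40 41
f 44 43 47
f 44 47 45
f 45 47 48
f 45 48 46
f 47 43 49
f 47 49 48
f 48 49 50
f 48 50 46
f 49 43 51
f 49 51 50
f 50 51 52
f 50 52 46
f 51 43 53
f 51 53 52
f 52 53 54
f 52 54 46
f 53 43 55
f 53 55 54
f 54 55 56
f 54 56 46
f 55 43 57
f 55 57 56
f 56 57 58
f 56 58 46
f 57 43 59
f 57 59 58
f 58 59 60
f 58 60 46
f 59 43 61
f 59 61 60
f 60 61 62
f 60 62 46
f 61 43 63
f 61 63 62
f 62 63 64
f 62 64 46
f 63 43 65
f 63 65 64
f 64 65 66
f 64 66 46
f 65 43 67
f 65 67 66
f 66 67 68
f 66 68 46
f 67 43 69
f 67 69 68
f 68 69 70
f 68 70 46
f 69 43 71
f 69 71 70
f 70 71 72
f 70 72 46
f 71 43 73
f 71 73 72
f 72 73 74
f 72 74 46
f 73 43 75
f 73 75 74
f 74 75 76
f 74 76 46
f 75 43 44
f 75 44 76
f 76 44 45
f 76 45 46
f 78 77 80
f 78 80 79
f 80 77 81
f 80 81 79
f 81 77 82
f 81 82 79
f 82 77 83
f 82 83 79
f 83 77 84
f 83 84 79
f 84 77 85
f 84 85 79
f 85 77 86
f 85 86 79
f 86 77 87
f 86 87 79
f 87 77 88
f 87 88 79
f 88 77 89
f 88 89 79
f 89 77 90
f 89 90 79
f 90 77 91
f 90 91 79
f 91 77 92
f 91 92 79
f 92 77 78
f 92 78 79
f 93 130 109
f 130 104 133
f 109 133 98
f 130 133 109
f 93 109 105
f 109 98 110
f 105 110 94
f 109 110 105
f 93 105 114
f 105 94 115
f 114 115 100
f 105 115 114
f 93 114 126
f 114 100 129
f 126 129 103
f 114 129 126
f 93 126 130
f 126 103 134
f 130 134 104
f 126 134 130
f 94 110 121
f 110 98 124
f 121 124 102
f 110 124 121
f 98 133 111
f 133 104 132
f 111 132 97
f 133 132 111
f 104 134 131
f 134 103 127
f 131 127 95
f 134 127 131
f 103 129 128
f 129 100 116
f 128 116 99
f 129 116 128
f 100 115 120
f 115 94 117
f 120 117 101
f 115 117 120
f 96 122 108
f 122 102 123
f 108 123 97
f 122 123 108
f 96 108 106
f 108 97 107
f 106 107 95
f 108 107 106
f 96 106 113
f 106 95 112
f 113 112 99
f 106 112 113
f 96 113 118
f 113 99 119
f 118 119 101
f 113 119 118
f 96 118 122
f 118 101 125
f 122 125 102
f 118 125 122
f 97 123 111
f 123 102 124
f 111 124 98
f 123 124 111
f 95 107 131
f 107 97 132
f 131 132 104
f 107 132 131
f 99 112 128
f 112 95 127
f 128 127 103
f 112 127 128
f 101 119 120
f 119 99 116
f 120 116 100
f 119 116 120
f 102 125 121
f 125 101 117
f 121 117 94
f 125 117 121



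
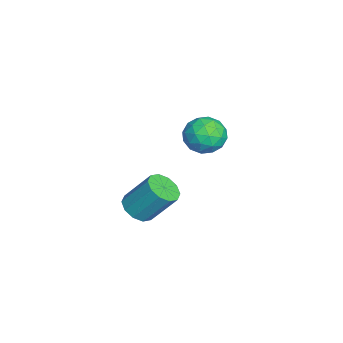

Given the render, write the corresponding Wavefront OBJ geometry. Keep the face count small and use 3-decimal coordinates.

v -2.155 2.146 -1.416
v -1.158 1.951 -1.847
v -2.462 0.389 -1.333
v -1.465 0.194 -1.764
v -1.555 0.605 -0.743
v -1.365 1.691 -0.795
v -2.255 0.649 -2.385
v -2.065 1.735 -2.437
v -1.22 1.026 -2.446
v -0.786 0.999 -1.431
v -2.834 1.341 -1.749
v -2.4 1.314 -0.734
v -1.629 2.203 -1.639
v -1.991 0.137 -1.541
v -2.043 0.378 -0.941
v -1.457 0.264 -1.194
v -1.751 2.05 -1.02
v -1.165 1.936 -1.274
v -1.398 1.144 -0.625
v -2.455 0.404 -1.906
v -1.869 0.29 -2.16
v -2.163 2.076 -1.986
v -1.577 1.962 -2.239
v -2.222 1.196 -2.555
v -1.079 1.545 -2.245
v -1.26 0.511 -2.195
v -1.725 0.779 -2.561
v -1.613 1.418 -2.591
v -0.825 1.529 -1.648
v -1.005 0.495 -1.599
v -1.058 0.737 -0.999
v -0.946 1.376 -1.029
v -0.861 0.985 -2
v -2.615 1.845 -1.581
v -2.795 0.811 -1.532
v -2.674 0.964 -2.151
v -2.562 1.603 -2.181
v -2.36 1.829 -0.985
v -2.541 0.795 -0.935
v -2.007 0.922 -0.589
v -1.895 1.561 -0.619
v -2.759 1.355 -1.18
v 3.554 -1.617 -2.606
v 3.938 -1.029 -3.102
v 4.149 0.125 -1.57
v 3.766 -0.463 -1.074
v 3.416 -0.93 -3.105
v 3.627 0.224 -1.572
v 2.946 -1.094 -2.916
v 3.158 0.06 -1.384
v 2.709 -1.457 -2.61
v 2.921 -0.303 -1.077
v 2.795 -1.882 -2.302
v 3.006 -0.728 -0.769
v 3.171 -2.205 -2.11
v 3.382 -1.051 -0.578
v 3.693 -2.304 -2.108
v 3.904 -1.15 -0.575
v 4.162 -2.14 -2.296
v 4.374 -0.986 -0.764
v 4.399 -1.777 -2.603
v 4.611 -0.623 -1.07
v 4.314 -1.352 -2.911
v 4.525 -0.198 -1.378
f 1 38 17
f 38 12 41
f 17 41 6
f 38 41 17
f 1 17 13
f 17 6 18
f 13 18 2
f 17 18 13
f 1 13 22
f 13 2 23
f 22 23 8
f 13 23 22
f 1 22 34
f 22 8 37
f 34 37 11
f 22 37 34
f 1 34 38
f 34 11 42
f 38 42 12
f 34 42 38
f 2 18 29
f 18 6 32
f 29 32 10
f 18 32 29
f 6 41 19
f 41 12 40
f 19 40 5
f 41 40 19
f 12 42 39
f 42 11 35
f 39 35 3
f 42 35 39
f 11 37 36
f 37 8 24
f 36 24 7
f 37 24 36
f 8 23 28
f 23 2 25
f 28 25 9
f 23 25 28
f 4 30 16
f 30 10 31
f 16 31 5
f 30 31 16
f 4 16 14
f 16 5 15
f 14 15 3
f 16 15 14
f 4 14 21
f 14 3 20
f 21 20 7
f 14 20 21
f 4 21 26
f 21 7 27
f 26 27 9
f 21 27 26
f 4 26 30
f 26 9 33
f 30 33 10
f 26 33 30
f 5 31 19
f 31 10 32
f 19 32 6
f 31 32 19
f 3 15 39
f 15 5 40
f 39 40 12
f 15 40 39
f 7 20 36
f 20 3 35
f 36 35 11
f 20 35 36
f 9 27 28
f 27 7 24
f 28 24 8
f 27 24 28
f 10 33 29
f 33 9 25
f 29 25 2
f 33 25 29
f 44 43 47
f 44 47 45
f 45 47 48
f 45 48 46
f 47 43 49
f 47 49 48
f 48 49 50
f 48 50 46
f 49 43 51
f 49 51 50
f 50 51 52
f 50 52 46
f 51 43 53
f 51 53 52
f 52 53 54
f 52 54 46
f 53 43 55
f 53 55 54
f 54 55 56
f 54 56 46
f 55 43 57
f 55 57 56
f 56 57 58
f 56 58 46
f 57 43 59
f 57 59 58
f 58 59 60
f 58 60 46
f 59 43 61
f 59 61 60
f 60 61 62
f 60 62 46
f 61 43 63
f 61 63 62
f 62 63 64
f 62 64 46
f 63 43 44
f 63 44 64
f 64 44 45
f 64 45 46



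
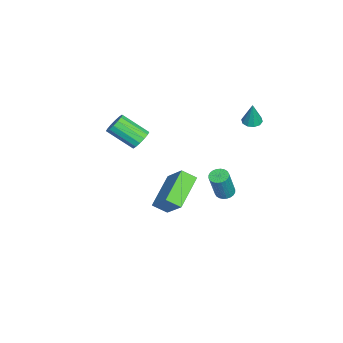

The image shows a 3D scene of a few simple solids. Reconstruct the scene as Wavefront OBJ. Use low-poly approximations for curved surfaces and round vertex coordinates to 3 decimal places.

v 3.786 -1.554 0.498
v 1.978 -1.027 1.494
v 3.735 -0.766 -0.011
v 1.927 -0.239 0.985
v 4.733 -0.681 1.755
v 2.925 -0.154 2.751
v 4.682 0.107 1.246
v 2.874 0.634 2.242
v -3.572 2.684 2.435
v -3.235 2.216 2.373
v -3.228 2.736 3.905
v -3.033 2.507 2.315
v -3.037 2.865 2.304
v -3.245 3.154 2.342
v -3.578 3.264 2.417
v -3.909 3.152 2.498
v -4.111 2.862 2.555
v -4.107 2.504 2.567
v -3.899 2.215 2.528
v -3.566 2.105 2.454
v -0.947 1.608 -1.63
v -0.487 1.36 -1.829
v 0.108 1.084 -0.11
v -0.353 1.332 0.09
v -0.422 1.568 -1.818
v 0.173 1.292 -0.099
v -0.437 1.783 -1.778
v 0.158 1.506 -0.059
v -0.529 1.971 -1.716
v 0.066 1.694 0.003
v -0.686 2.103 -1.641
v -0.091 1.827 0.079
v -0.882 2.16 -1.563
v -0.287 1.884 0.156
v -1.088 2.134 -1.496
v -0.493 1.857 0.223
v -1.273 2.027 -1.45
v -0.678 1.75 0.27
v -1.408 1.856 -1.43
v -0.813 1.58 0.289
v -1.473 1.648 -1.441
v -0.878 1.372 0.278
v -1.458 1.434 -1.481
v -0.863 1.157 0.238
v -1.366 1.246 -1.543
v -0.771 0.969 0.176
v -1.209 1.113 -1.619
v -0.614 0.837 0.101
v -1.013 1.056 -1.696
v -0.418 0.78 0.023
v -0.807 1.083 -1.763
v -0.212 0.806 -0.044
v -0.622 1.19 -1.81
v -0.027 0.913 -0.09
v -1.654 -3.08 1.543
v -1.202 -2.803 2.015
v -1.414 -4.282 3.089
v -1.866 -4.56 2.617
v -1.534 -2.681 2.118
v -1.745 -4.16 3.191
v -1.897 -2.666 2.066
v -2.109 -4.146 3.14
v -2.196 -2.762 1.875
v -2.407 -4.242 2.948
v -2.349 -2.944 1.594
v -2.561 -4.423 2.668
v -2.316 -3.162 1.3
v -2.528 -4.641 2.374
v -2.106 -3.358 1.071
v -2.318 -4.837 2.145
v -1.775 -3.48 0.969
v -1.986 -4.959 2.042
v -1.411 -3.494 1.02
v -1.623 -4.974 2.094
v -1.113 -3.398 1.212
v -1.324 -4.878 2.285
v -0.959 -3.217 1.492
v -1.171 -4.696 2.566
v -0.992 -2.999 1.786
v -1.204 -4.478 2.86
f 2 4 1
f 5 2 1
f 1 4 3
f 3 5 1
f 2 8 4
f 6 2 5
f 6 8 2
f 4 8 3
f 7 5 3
f 3 8 7
f 7 6 5
f 8 6 7
f 10 9 12
f 10 12 11
f 12 9 13
f 12 13 11
f 13 9 14
f 13 14 11
f 14 9 15
f 14 15 11
f 15 9 16
f 15 16 11
f 16 9 17
f 16 17 11
f 17 9 18
f 17 18 11
f 18 9 19
f 18 19 11
f 19 9 20
f 19 20 11
f 20 9 10
f 20 10 11
f 22 21 25
f 22 25 23
f 23 25 26
f 23 26 24
f 25 21 27
f 25 27 26
f 26 27 28
f 26 28 24
f 27 21 29
f 27 29 28
f 28 29 30
f 28 30 24
f 29 21 31
f 29 31 30
f 30 31 32
f 30 32 24
f 31 21 33
f 31 33 32
f 32 33 34
f 32 34 24
f 33 21 35
f 33 35 34
f 34 35 36
f 34 36 24
f 35 21 37
f 35 37 36
f 36 37 38
f 36 38 24
f 37 21 39
f 37 39 38
f 38 39 40
f 38 40 24
f 39 21 41
f 39 41 40
f 40 41 42
f 40 42 24
f 41 21 43
f 41 43 42
f 42 43 44
f 42 44 24
f 43 21 45
f 43 45 44
f 44 45 46
f 44 46 24
f 45 21 47
f 45 47 46
f 46 47 48
f 46 48 24
f 47 21 49
f 47 49 48
f 48 49 50
f 48 50 24
f 49 21 51
f 49 51 50
f 50 51 52
f 50 52 24
f 51 21 53
f 51 53 52
f 52 53 54
f 52 54 24
f 53 21 22
f 53 22 54
f 54 22 23
f 54 23 24
f 56 55 59
f 56 59 57
f 57 59 60
f 57 60 58
f 59 55 61
f 59 61 60
f 60 61 62
f 60 62 58
f 61 55 63
f 61 63 62
f 62 63 64
f 62 64 58
f 63 55 65
f 63 65 64
f 64 65 66
f 64 66 58
f 65 55 67
f 65 67 66
f 66 67 68
f 66 68 58
f 67 55 69
f 67 69 68
f 68 69 70
f 68 70 58
f 69 55 71
f 69 71 70
f 70 71 72
f 70 72 58
f 71 55 73
f 71 73 72
f 72 73 74
f 72 74 58
f 73 55 75
f 73 75 74
f 74 75 76
f 74 76 58
f 75 55 77
f 75 77 76
f 76 77 78
f 76 78 58
f 77 55 79
f 77 79 78
f 78 79 80
f 78 80 58
f 79 55 56
f 79 56 80
f 80 56 57
f 80 57 58



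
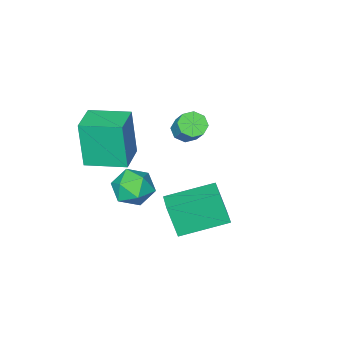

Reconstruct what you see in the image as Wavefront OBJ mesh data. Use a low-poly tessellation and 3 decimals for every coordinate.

v -1.482 -3.701 -0.319
v -0.969 -4.025 -0.191
v -0.725 -3.283 0.707
v -1.238 -2.959 0.579
v -0.89 -3.675 -0.501
v -0.646 -2.933 0.396
v -1.158 -3.341 -0.705
v -0.914 -2.598 0.192
v -1.616 -3.217 -0.683
v -1.371 -2.475 0.215
v -1.995 -3.377 -0.447
v -1.751 -2.635 0.451
v -2.074 -3.727 -0.136
v -1.83 -2.985 0.761
v -1.806 -4.062 0.068
v -1.562 -3.319 0.965
v -1.349 -4.185 0.045
v -1.104 -3.443 0.943
v 3.108 -3.433 0.96
v 3.096 -3.744 2.997
v 2.06 -2.146 1.151
v 2.049 -2.457 3.187
v 4.151 -2.603 1.093
v 4.14 -2.914 3.129
v 3.104 -1.316 1.283
v 3.092 -1.627 3.32
v 2.112 0.187 -1.552
v 2.274 -0.284 -0.148
v 0.388 1.091 -1.05
v 0.55 0.62 0.354
v 2.65 1.08 -1.314
v 2.812 0.609 0.09
v 0.926 1.984 -0.812
v 1.088 1.513 0.592
v 0.801 -3.126 -1.434
v 1.452 -2.591 -1.026
v 1.768 -3.449 -2.554
v 2.419 -2.914 -2.146
v 2.158 -3.72 -1.747
v 1.561 -3.52 -1.055
v 1.659 -2.52 -2.525
v 1.062 -2.32 -1.833
v 1.982 -2.216 -1.701
v 2.291 -2.958 -1.22
v 0.929 -3.082 -2.36
v 1.238 -3.824 -1.879
f 2 1 5
f 2 5 3
f 3 5 6
f 3 6 4
f 5 1 7
f 5 7 6
f 6 7 8
f 6 8 4
f 7 1 9
f 7 9 8
f 8 9 10
f 8 10 4
f 9 1 11
f 9 11 10
f 10 11 12
f 10 12 4
f 11 1 13
f 11 13 12
f 12 13 14
f 12 14 4
f 13 1 15
f 13 15 14
f 14 15 16
f 14 16 4
f 15 1 17
f 15 17 16
f 16 17 18
f 16 18 4
f 17 1 2
f 17 2 18
f 18 2 3
f 18 3 4
f 20 22 19
f 23 20 19
f 19 22 21
f 21 23 19
f 20 26 22
f 24 20 23
f 24 26 20
f 22 26 21
f 25 23 21
f 21 26 25
f 25 24 23
f 26 24 25
f 28 30 27
f 31 28 27
f 27 30 29
f 29 31 27
f 28 34 30
f 32 28 31
f 32 34 28
f 30 34 29
f 33 31 29
f 29 34 33
f 33 32 31
f 34 32 33
f 35 46 40
f 35 40 36
f 35 36 42
f 35 42 45
f 35 45 46
f 36 40 44
f 40 46 39
f 46 45 37
f 45 42 41
f 42 36 43
f 38 44 39
f 38 39 37
f 38 37 41
f 38 41 43
f 38 43 44
f 39 44 40
f 37 39 46
f 41 37 45
f 43 41 42
f 44 43 36



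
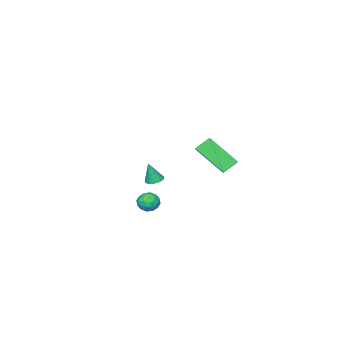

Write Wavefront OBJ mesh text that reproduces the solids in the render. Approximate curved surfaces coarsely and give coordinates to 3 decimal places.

v -2.263 -3.489 -1.685
v -1.711 -3.526 -1.818
v -1.957 -3.691 -0.355
v -1.731 -3.308 -1.78
v -1.833 -3.117 -1.728
v -2.001 -2.983 -1.669
v -2.208 -2.926 -1.612
v -2.424 -2.955 -1.567
v -2.615 -3.065 -1.539
v -2.753 -3.239 -1.534
v -2.816 -3.452 -1.552
v -2.796 -3.67 -1.59
v -2.694 -3.86 -1.642
v -2.526 -3.994 -1.701
v -2.319 -4.051 -1.758
v -2.103 -4.023 -1.803
v -1.912 -3.913 -1.831
v -1.774 -3.738 -1.836
v -0.342 2.54 4.14
v 0.628 3.449 4.836
v -0.813 4.115 2.74
v 0.156 5.024 3.435
v 0.404 2.216 3.525
v 1.373 3.125 4.22
v -0.068 3.791 2.124
v 0.902 4.7 2.82
v 2.602 0.914 0.202
v 2.995 0.7 -0.315
v 1.705 0.54 -0.325
v 2.098 0.326 -0.842
v 2.132 0.014 -0.235
v 2.686 0.245 0.09
v 2.014 0.995 -0.73
v 2.568 1.226 -0.405
v 2.631 0.751 -0.891
v 2.704 0.144 -0.585
v 1.996 1.096 -0.055
v 2.069 0.489 0.251
v 2.877 0.84 -0.01
v 1.823 0.4 -0.63
v 1.843 0.217 -0.273
v 2.073 0.091 -0.577
v 2.696 0.572 0.228
v 2.927 0.446 -0.076
v 2.419 0.043 -0.029
v 1.773 0.794 -0.564
v 2.004 0.668 -0.868
v 2.627 1.149 -0.063
v 2.857 1.023 -0.367
v 2.281 1.197 -0.611
v 2.894 0.744 -0.653
v 2.367 0.524 -0.963
v 2.318 0.918 -0.897
v 2.644 1.053 -0.705
v 2.937 0.387 -0.473
v 2.41 0.168 -0.783
v 2.43 -0.016 -0.426
v 2.756 0.119 -0.235
v 2.723 0.417 -0.812
v 2.29 1.072 0.143
v 1.763 0.853 -0.167
v 1.944 1.121 -0.405
v 2.27 1.256 -0.214
v 2.333 0.716 0.323
v 1.806 0.496 0.013
v 2.056 0.187 0.065
v 2.382 0.322 0.257
v 1.977 0.823 0.172
f 2 1 4
f 2 4 3
f 4 1 5
f 4 5 3
f 5 1 6
f 5 6 3
f 6 1 7
f 6 7 3
f 7 1 8
f 7 8 3
f 8 1 9
f 8 9 3
f 9 1 10
f 9 10 3
f 10 1 11
f 10 11 3
f 11 1 12
f 11 12 3
f 12 1 13
f 12 13 3
f 13 1 14
f 13 14 3
f 14 1 15
f 14 15 3
f 15 1 16
f 15 16 3
f 16 1 17
f 16 17 3
f 17 1 18
f 17 18 3
f 18 1 2
f 18 2 3
f 20 22 19
f 23 20 19
f 19 22 21
f 21 23 19
f 20 26 22
f 24 20 23
f 24 26 20
f 22 26 21
f 25 23 21
f 21 26 25
f 25 24 23
f 26 24 25
f 27 64 43
f 64 38 67
f 43 67 32
f 64 67 43
f 27 43 39
f 43 32 44
f 39 44 28
f 43 44 39
f 27 39 48
f 39 28 49
f 48 49 34
f 39 49 48
f 27 48 60
f 48 34 63
f 60 63 37
f 48 63 60
f 27 60 64
f 60 37 68
f 64 68 38
f 60 68 64
f 28 44 55
f 44 32 58
f 55 58 36
f 44 58 55
f 32 67 45
f 67 38 66
f 45 66 31
f 67 66 45
f 38 68 65
f 68 37 61
f 65 61 29
f 68 61 65
f 37 63 62
f 63 34 50
f 62 50 33
f 63 50 62
f 34 49 54
f 49 28 51
f 54 51 35
f 49 51 54
f 30 56 42
f 56 36 57
f 42 57 31
f 56 57 42
f 30 42 40
f 42 31 41
f 40 41 29
f 42 41 40
f 30 40 47
f 40 29 46
f 47 46 33
f 40 46 47
f 30 47 52
f 47 33 53
f 52 53 35
f 47 53 52
f 30 52 56
f 52 35 59
f 56 59 36
f 52 59 56
f 31 57 45
f 57 36 58
f 45 58 32
f 57 58 45
f 29 41 65
f 41 31 66
f 65 66 38
f 41 66 65
f 33 46 62
f 46 29 61
f 62 61 37
f 46 61 62
f 35 53 54
f 53 33 50
f 54 50 34
f 53 50 54
f 36 59 55
f 59 35 51
f 55 51 28
f 59 51 55



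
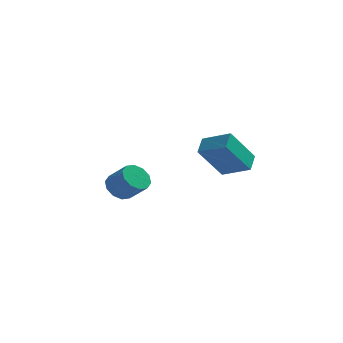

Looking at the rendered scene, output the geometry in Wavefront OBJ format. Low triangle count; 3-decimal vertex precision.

v -4.015 1.932 -1.419
v -3.473 1.782 -2.07
v -2.504 1.298 -1.152
v -3.045 1.448 -0.501
v -3.389 2.278 -1.897
v -2.42 1.794 -0.98
v -3.544 2.641 -1.542
v -2.575 2.157 -0.624
v -3.879 2.734 -1.139
v -2.909 2.25 -0.222
v -4.265 2.52 -0.844
v -3.296 2.036 0.074
v -4.556 2.082 -0.768
v -3.587 1.598 0.15
v -4.64 1.586 -0.94
v -3.671 1.102 -0.023
v -4.485 1.223 -1.296
v -3.516 0.739 -0.378
v -4.151 1.13 -1.698
v -3.181 0.646 -0.781
v -3.764 1.344 -1.994
v -2.795 0.86 -1.076
v 2.104 -4.231 3.708
v 2.174 -3.359 4.232
v 0.757 -3.794 3.158
v 0.826 -2.921 3.682
v 3.074 -3.319 2.058
v 3.143 -2.446 2.582
v 1.726 -2.881 1.508
v 1.796 -2.009 2.032
f 2 1 5
f 2 5 3
f 3 5 6
f 3 6 4
f 5 1 7
f 5 7 6
f 6 7 8
f 6 8 4
f 7 1 9
f 7 9 8
f 8 9 10
f 8 10 4
f 9 1 11
f 9 11 10
f 10 11 12
f 10 12 4
f 11 1 13
f 11 13 12
f 12 13 14
f 12 14 4
f 13 1 15
f 13 15 14
f 14 15 16
f 14 16 4
f 15 1 17
f 15 17 16
f 16 17 18
f 16 18 4
f 17 1 19
f 17 19 18
f 18 19 20
f 18 20 4
f 19 1 21
f 19 21 20
f 20 21 22
f 20 22 4
f 21 1 2
f 21 2 22
f 22 2 3
f 22 3 4
f 24 26 23
f 27 24 23
f 23 26 25
f 25 27 23
f 24 30 26
f 28 24 27
f 28 30 24
f 26 30 25
f 29 27 25
f 25 30 29
f 29 28 27
f 30 28 29



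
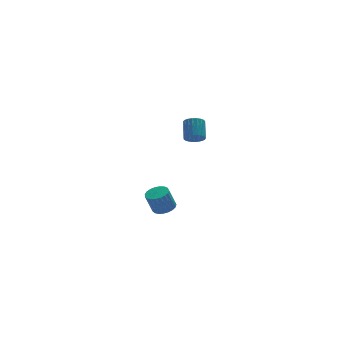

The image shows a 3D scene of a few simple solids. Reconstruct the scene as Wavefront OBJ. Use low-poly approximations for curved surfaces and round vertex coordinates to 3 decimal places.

v -1.684 -0.003 -3.581
v -1.318 0.48 -3.454
v -1.709 0.487 -2.351
v -2.076 0.003 -2.479
v -1.534 0.596 -3.531
v -1.926 0.603 -2.429
v -1.777 0.609 -3.618
v -2.168 0.615 -2.515
v -2.004 0.515 -3.698
v -2.395 0.522 -2.595
v -2.175 0.332 -3.757
v -2.566 0.339 -2.655
v -2.262 0.091 -3.787
v -2.653 0.097 -2.684
v -2.248 -0.166 -3.781
v -2.64 -0.16 -2.678
v -2.138 -0.395 -3.74
v -2.529 -0.389 -2.637
v -1.948 -0.557 -3.672
v -2.34 -0.551 -2.569
v -1.714 -0.622 -3.588
v -2.105 -0.616 -2.486
v -1.474 -0.581 -3.503
v -1.865 -0.575 -2.401
v -1.27 -0.44 -3.432
v -1.661 -0.433 -2.329
v -1.138 -0.223 -3.386
v -1.53 -0.217 -2.284
v -1.101 0.032 -3.374
v -1.492 0.038 -2.272
v -1.164 0.281 -3.398
v -1.556 0.287 -2.296
v -1.726 -3.908 3.092
v -1.359 -4.209 3.278
v -1.067 -3.433 3.955
v -1.434 -3.132 3.768
v -1.258 -4.109 3.12
v -0.966 -3.333 3.797
v -1.238 -3.974 2.957
v -0.947 -3.198 3.634
v -1.303 -3.828 2.818
v -1.011 -3.052 3.495
v -1.441 -3.696 2.726
v -1.149 -2.92 3.402
v -1.628 -3.6 2.697
v -1.336 -2.825 3.373
v -1.832 -3.558 2.736
v -1.54 -2.782 3.413
v -2.018 -3.576 2.837
v -1.726 -2.8 3.514
v -2.153 -3.651 2.982
v -1.861 -2.876 3.658
v -2.214 -3.771 3.146
v -1.922 -2.995 3.822
v -2.191 -3.915 3.3
v -1.899 -3.139 3.977
v -2.088 -4.057 3.419
v -1.796 -3.281 4.095
v -1.922 -4.173 3.481
v -1.63 -3.398 4.157
v -1.722 -4.244 3.475
v -1.43 -3.468 4.152
v -1.523 -4.256 3.404
v -1.231 -3.481 4.08
f 2 1 5
f 2 5 3
f 3 5 6
f 3 6 4
f 5 1 7
f 5 7 6
f 6 7 8
f 6 8 4
f 7 1 9
f 7 9 8
f 8 9 10
f 8 10 4
f 9 1 11
f 9 11 10
f 10 11 12
f 10 12 4
f 11 1 13
f 11 13 12
f 12 13 14
f 12 14 4
f 13 1 15
f 13 15 14
f 14 15 16
f 14 16 4
f 15 1 17
f 15 17 16
f 16 17 18
f 16 18 4
f 17 1 19
f 17 19 18
f 18 19 20
f 18 20 4
f 19 1 21
f 19 21 20
f 20 21 22
f 20 22 4
f 21 1 23
f 21 23 22
f 22 23 24
f 22 24 4
f 23 1 25
f 23 25 24
f 24 25 26
f 24 26 4
f 25 1 27
f 25 27 26
f 26 27 28
f 26 28 4
f 27 1 29
f 27 29 28
f 28 29 30
f 28 30 4
f 29 1 31
f 29 31 30
f 30 31 32
f 30 32 4
f 31 1 2
f 31 2 32
f 32 2 3
f 32 3 4
f 34 33 37
f 34 37 35
f 35 37 38
f 35 38 36
f 37 33 39
f 37 39 38
f 38 39 40
f 38 40 36
f 39 33 41
f 39 41 40
f 40 41 42
f 40 42 36
f 41 33 43
f 41 43 42
f 42 43 44
f 42 44 36
f 43 33 45
f 43 45 44
f 44 45 46
f 44 46 36
f 45 33 47
f 45 47 46
f 46 47 48
f 46 48 36
f 47 33 49
f 47 49 48
f 48 49 50
f 48 50 36
f 49 33 51
f 49 51 50
f 50 51 52
f 50 52 36
f 51 33 53
f 51 53 52
f 52 53 54
f 52 54 36
f 53 33 55
f 53 55 54
f 54 55 56
f 54 56 36
f 55 33 57
f 55 57 56
f 56 57 58
f 56 58 36
f 57 33 59
f 57 59 58
f 58 59 60
f 58 60 36
f 59 33 61
f 59 61 60
f 60 61 62
f 60 62 36
f 61 33 63
f 61 63 62
f 62 63 64
f 62 64 36
f 63 33 34
f 63 34 64
f 64 34 35
f 64 35 36



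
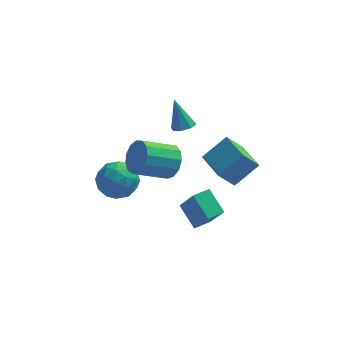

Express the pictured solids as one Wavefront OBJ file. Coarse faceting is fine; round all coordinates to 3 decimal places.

v -4.569 2.853 -1.07
v -3.903 3.809 -0.746
v -2.937 1.811 -1.354
v -2.271 2.767 -1.03
v -2.943 2.192 -0.206
v -3.952 2.835 -0.031
v -2.888 2.785 -2.069
v -3.897 3.428 -1.894
v -2.864 3.766 -1.364
v -2.898 3.4 -0.212
v -3.942 2.22 -1.888
v -3.976 1.854 -0.736
v -4.379 3.422 -0.883
v -2.461 2.198 -1.217
v -2.856 1.86 -0.732
v -2.464 2.421 -0.542
v -4.408 2.85 -0.463
v -4.016 3.412 -0.272
v -3.452 2.461 0.045
v -2.824 2.208 -1.828
v -2.432 2.77 -1.637
v -4.376 3.199 -1.558
v -3.984 3.76 -1.368
v -3.388 3.159 -2.145
v -3.377 3.959 -1.056
v -2.418 3.347 -1.223
v -2.781 3.357 -1.834
v -3.374 3.736 -1.731
v -3.397 3.744 -0.379
v -2.438 3.132 -0.546
v -2.833 2.793 -0.061
v -3.426 3.172 0.042
v -2.786 3.719 -0.742
v -4.402 2.488 -1.554
v -3.443 1.876 -1.721
v -3.414 2.448 -2.142
v -4.007 2.827 -2.039
v -4.422 2.273 -0.877
v -3.463 1.661 -1.044
v -3.466 1.884 -0.369
v -4.059 2.263 -0.266
v -4.054 1.901 -1.358
v -0.061 3.148 3.143
v 0.565 3.113 3.349
v -0.559 3.712 4.757
v 0.451 3.566 3.156
v 0.036 3.773 2.955
v -0.435 3.615 2.865
v -0.687 3.183 2.938
v -0.572 2.731 3.131
v -0.158 2.523 3.332
v 0.313 2.682 3.422
v -0.728 2.994 0.381
v -0.212 2.972 1.272
v -1.897 2.304 2.23
v -2.412 2.326 1.339
v -0.445 3.501 1.232
v -2.13 2.834 2.19
v -0.768 3.87 0.921
v -2.453 3.203 1.879
v -1.078 3.961 0.438
v -2.763 3.293 1.396
v -1.277 3.744 -0.062
v -2.962 3.077 0.896
v -1.301 3.289 -0.422
v -2.986 2.622 0.536
v -1.143 2.741 -0.527
v -2.828 2.073 0.431
v -0.854 2.273 -0.343
v -2.539 1.605 0.615
v -0.524 2.033 0.07
v -2.209 1.366 1.028
v -0.259 2.099 0.582
v -1.944 1.431 1.54
v -0.142 2.449 1.03
v -1.827 1.781 1.988
v 0.599 -1.31 -0.884
v -0.15 -0.293 -0.056
v 1.358 -0.723 -0.917
v 0.609 0.293 -0.089
v 1.291 -2.113 0.729
v 0.542 -1.097 1.557
v 2.05 -1.527 0.696
v 1.301 -0.51 1.524
v 2.555 2.91 -1.408
v 1.714 2.485 -0.216
v 1.694 4.558 -1.428
v 0.853 4.133 -0.236
v 3.787 3.567 -0.304
v 2.946 3.142 0.888
v 2.926 5.215 -0.324
v 2.085 4.79 0.868
f 1 38 17
f 38 12 41
f 17 41 6
f 38 41 17
f 1 17 13
f 17 6 18
f 13 18 2
f 17 18 13
f 1 13 22
f 13 2 23
f 22 23 8
f 13 23 22
f 1 22 34
f 22 8 37
f 34 37 11
f 22 37 34
f 1 34 38
f 34 11 42
f 38 42 12
f 34 42 38
f 2 18 29
f 18 6 32
f 29 32 10
f 18 32 29
f 6 41 19
f 41 12 40
f 19 40 5
f 41 40 19
f 12 42 39
f 42 11 35
f 39 35 3
f 42 35 39
f 11 37 36
f 37 8 24
f 36 24 7
f 37 24 36
f 8 23 28
f 23 2 25
f 28 25 9
f 23 25 28
f 4 30 16
f 30 10 31
f 16 31 5
f 30 31 16
f 4 16 14
f 16 5 15
f 14 15 3
f 16 15 14
f 4 14 21
f 14 3 20
f 21 20 7
f 14 20 21
f 4 21 26
f 21 7 27
f 26 27 9
f 21 27 26
f 4 26 30
f 26 9 33
f 30 33 10
f 26 33 30
f 5 31 19
f 31 10 32
f 19 32 6
f 31 32 19
f 3 15 39
f 15 5 40
f 39 40 12
f 15 40 39
f 7 20 36
f 20 3 35
f 36 35 11
f 20 35 36
f 9 27 28
f 27 7 24
f 28 24 8
f 27 24 28
f 10 33 29
f 33 9 25
f 29 25 2
f 33 25 29
f 44 43 46
f 44 46 45
f 46 43 47
f 46 47 45
f 47 43 48
f 47 48 45
f 48 43 49
f 48 49 45
f 49 43 50
f 49 50 45
f 50 43 51
f 50 51 45
f 51 43 52
f 51 52 45
f 52 43 44
f 52 44 45
f 54 53 57
f 54 57 55
f 55 57 58
f 55 58 56
f 57 53 59
f 57 59 58
f 58 59 60
f 58 60 56
f 59 53 61
f 59 61 60
f 60 61 62
f 60 62 56
f 61 53 63
f 61 63 62
f 62 63 64
f 62 64 56
f 63 53 65
f 63 65 64
f 64 65 66
f 64 66 56
f 65 53 67
f 65 67 66
f 66 67 68
f 66 68 56
f 67 53 69
f 67 69 68
f 68 69 70
f 68 70 56
f 69 53 71
f 69 71 70
f 70 71 72
f 70 72 56
f 71 53 73
f 71 73 72
f 72 73 74
f 72 74 56
f 73 53 75
f 73 75 74
f 74 75 76
f 74 76 56
f 75 53 54
f 75 54 76
f 76 54 55
f 76 55 56
f 78 80 77
f 81 78 77
f 77 80 79
f 79 81 77
f 78 84 80
f 82 78 81
f 82 84 78
f 80 84 79
f 83 81 79
f 79 84 83
f 83 82 81
f 84 82 83
f 86 88 85
f 89 86 85
f 85 88 87
f 87 89 85
f 86 92 88
f 90 86 89
f 90 92 86
f 88 92 87
f 91 89 87
f 87 92 91
f 91 90 89
f 92 90 91



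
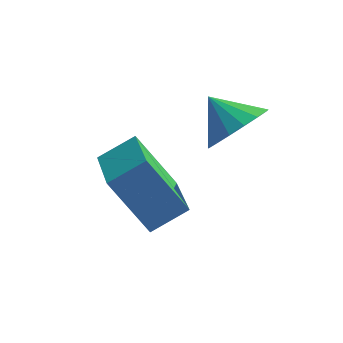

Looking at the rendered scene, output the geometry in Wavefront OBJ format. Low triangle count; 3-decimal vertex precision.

v 0.648 -0.243 -0.316
v 1.303 -0.07 0.336
v -0.188 0.243 0.396
v 1.303 0.302 0.082
v 1.153 0.549 -0.263
v 0.887 0.614 -0.62
v 0.566 0.483 -0.907
v 0.264 0.186 -1.059
v 0.05 -0.209 -1.041
v -0.027 -0.612 -0.856
v 0.051 -0.93 -0.548
v 0.265 -1.091 -0.186
v 0.567 -1.058 0.145
v 0.887 -0.838 0.372
v 1.153 -0.481 0.44
v -2.782 -0.722 -1.609
v -2.133 -2.45 -0.92
v -1.928 -0.188 -1.075
v -1.279 -1.916 -0.386
v -1.701 -0.924 -3.134
v -1.052 -2.652 -2.445
v -0.847 -0.39 -2.6
v -0.198 -2.118 -1.911
f 2 1 4
f 2 4 3
f 4 1 5
f 4 5 3
f 5 1 6
f 5 6 3
f 6 1 7
f 6 7 3
f 7 1 8
f 7 8 3
f 8 1 9
f 8 9 3
f 9 1 10
f 9 10 3
f 10 1 11
f 10 11 3
f 11 1 12
f 11 12 3
f 12 1 13
f 12 13 3
f 13 1 14
f 13 14 3
f 14 1 15
f 14 15 3
f 15 1 2
f 15 2 3
f 17 19 16
f 20 17 16
f 16 19 18
f 18 20 16
f 17 23 19
f 21 17 20
f 21 23 17
f 19 23 18
f 22 20 18
f 18 23 22
f 22 21 20
f 23 21 22



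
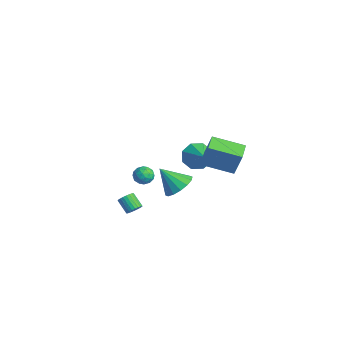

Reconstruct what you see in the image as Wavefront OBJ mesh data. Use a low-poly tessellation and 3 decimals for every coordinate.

v 3.381 -3.825 2.989
v 3.78 -3.347 3.18
v 4.14 -4.533 3.18
v 4.539 -4.055 3.371
v 4.021 -4.211 3.734
v 3.552 -3.774 3.616
v 4.368 -4.106 2.744
v 3.899 -3.669 2.626
v 4.39 -3.52 3.028
v 4.176 -3.585 3.64
v 3.744 -4.295 2.72
v 3.53 -4.36 3.332
v 3.514 -3.524 3.068
v 4.406 -4.356 3.292
v 4.101 -4.448 3.506
v 4.336 -4.167 3.618
v 3.38 -3.775 3.324
v 3.615 -3.494 3.437
v 3.756 -4.002 3.762
v 4.305 -4.386 2.923
v 4.54 -4.105 3.036
v 3.584 -3.713 2.742
v 3.819 -3.432 2.854
v 4.164 -3.878 2.598
v 4.107 -3.344 3.091
v 4.553 -3.76 3.203
v 4.453 -3.791 2.834
v 4.177 -3.534 2.765
v 3.981 -3.383 3.451
v 4.427 -3.799 3.563
v 4.122 -3.891 3.776
v 3.847 -3.634 3.707
v 4.34 -3.485 3.361
v 3.493 -4.081 2.797
v 3.939 -4.497 2.909
v 4.073 -4.246 2.653
v 3.798 -3.989 2.584
v 3.367 -4.12 3.157
v 3.813 -4.536 3.269
v 3.743 -4.346 3.595
v 3.467 -4.089 3.526
v 3.58 -4.395 2.999
v -1.313 2.508 -0.215
v -0.779 2.753 1.507
v -0.163 4.175 -0.809
v 0.371 4.42 0.913
v -0.331 1.76 -0.413
v 0.203 2.005 1.309
v 0.819 3.427 -1.007
v 1.353 3.672 0.715
v -4.594 3.693 -2.925
v -4.058 3.88 -3.809
v -3.166 3.527 -2.095
v -4.219 4.552 -3.398
v -4.599 4.721 -2.71
v -4.976 4.288 -2.149
v -5.129 3.506 -2.042
v -4.969 2.834 -2.452
v -4.589 2.665 -3.14
v -4.212 3.099 -3.702
v 1.315 -3.316 -1.723
v 1.664 -3.437 -1.342
v 0.874 -3.625 -0.677
v 0.525 -3.504 -1.057
v 1.641 -3.234 -1.313
v 0.85 -3.422 -0.647
v 1.568 -3.043 -1.345
v 0.778 -3.231 -0.68
v 1.457 -2.894 -1.435
v 0.666 -3.082 -0.77
v 1.324 -2.809 -1.569
v 0.533 -2.997 -0.904
v 1.19 -2.801 -1.726
v 0.399 -2.989 -1.061
v 1.075 -2.872 -1.883
v 0.284 -3.06 -1.218
v 0.996 -3.01 -2.015
v 0.206 -3.198 -1.35
v 0.966 -3.195 -2.103
v 0.176 -3.383 -1.438
v 0.99 -3.398 -2.133
v 0.199 -3.586 -1.467
v 1.062 -3.589 -2.1
v 0.272 -3.777 -1.435
v 1.174 -3.738 -2.01
v 0.383 -3.926 -1.345
v 1.307 -3.823 -1.876
v 0.516 -4.011 -1.211
v 1.441 -3.831 -1.719
v 0.65 -4.019 -1.054
v 1.556 -3.76 -1.562
v 0.765 -3.948 -0.897
v 1.634 -3.622 -1.43
v 0.844 -3.81 -0.765
v 3.847 -1.698 1.493
v 4.738 -2.023 1.809
v 3.093 -2.542 2.747
v 4.66 -1.578 2.062
v 4.365 -1.165 2.162
v 3.93 -0.895 2.083
v 3.474 -0.84 1.846
v 3.117 -1.015 1.514
v 2.956 -1.372 1.176
v 3.034 -1.817 0.923
v 3.329 -2.23 0.823
v 3.764 -2.5 0.902
v 4.22 -2.555 1.14
v 4.577 -2.381 1.471
f 1 38 17
f 38 12 41
f 17 41 6
f 38 41 17
f 1 17 13
f 17 6 18
f 13 18 2
f 17 18 13
f 1 13 22
f 13 2 23
f 22 23 8
f 13 23 22
f 1 22 34
f 22 8 37
f 34 37 11
f 22 37 34
f 1 34 38
f 34 11 42
f 38 42 12
f 34 42 38
f 2 18 29
f 18 6 32
f 29 32 10
f 18 32 29
f 6 41 19
f 41 12 40
f 19 40 5
f 41 40 19
f 12 42 39
f 42 11 35
f 39 35 3
f 42 35 39
f 11 37 36
f 37 8 24
f 36 24 7
f 37 24 36
f 8 23 28
f 23 2 25
f 28 25 9
f 23 25 28
f 4 30 16
f 30 10 31
f 16 31 5
f 30 31 16
f 4 16 14
f 16 5 15
f 14 15 3
f 16 15 14
f 4 14 21
f 14 3 20
f 21 20 7
f 14 20 21
f 4 21 26
f 21 7 27
f 26 27 9
f 21 27 26
f 4 26 30
f 26 9 33
f 30 33 10
f 26 33 30
f 5 31 19
f 31 10 32
f 19 32 6
f 31 32 19
f 3 15 39
f 15 5 40
f 39 40 12
f 15 40 39
f 7 20 36
f 20 3 35
f 36 35 11
f 20 35 36
f 9 27 28
f 27 7 24
f 28 24 8
f 27 24 28
f 10 33 29
f 33 9 25
f 29 25 2
f 33 25 29
f 44 46 43
f 47 44 43
f 43 46 45
f 45 47 43
f 44 50 46
f 48 44 47
f 48 50 44
f 46 50 45
f 49 47 45
f 45 50 49
f 49 48 47
f 50 48 49
f 52 51 54
f 52 54 53
f 54 51 55
f 54 55 53
f 55 51 56
f 55 56 53
f 56 51 57
f 56 57 53
f 57 51 58
f 57 58 53
f 58 51 59
f 58 59 53
f 59 51 60
f 59 60 53
f 60 51 52
f 60 52 53
f 62 61 65
f 62 65 63
f 63 65 66
f 63 66 64
f 65 61 67
f 65 67 66
f 66 67 68
f 66 68 64
f 67 61 69
f 67 69 68
f 68 69 70
f 68 70 64
f 69 61 71
f 69 71 70
f 70 71 72
f 70 72 64
f 71 61 73
f 71 73 72
f 72 73 74
f 72 74 64
f 73 61 75
f 73 75 74
f 74 75 76
f 74 76 64
f 75 61 77
f 75 77 76
f 76 77 78
f 76 78 64
f 77 61 79
f 77 79 78
f 78 79 80
f 78 80 64
f 79 61 81
f 79 81 80
f 80 81 82
f 80 82 64
f 81 61 83
f 81 83 82
f 82 83 84
f 82 84 64
f 83 61 85
f 83 85 84
f 84 85 86
f 84 86 64
f 85 61 87
f 85 87 86
f 86 87 88
f 86 88 64
f 87 61 89
f 87 89 88
f 88 89 90
f 88 90 64
f 89 61 91
f 89 91 90
f 90 91 92
f 90 92 64
f 91 61 93
f 91 93 92
f 92 93 94
f 92 94 64
f 93 61 62
f 93 62 94
f 94 62 63
f 94 63 64
f 96 95 98
f 96 98 97
f 98 95 99
f 98 99 97
f 99 95 100
f 99 100 97
f 100 95 101
f 100 101 97
f 101 95 102
f 101 102 97
f 102 95 103
f 102 103 97
f 103 95 104
f 103 104 97
f 104 95 105
f 104 105 97
f 105 95 106
f 105 106 97
f 106 95 107
f 106 107 97
f 107 95 108
f 107 108 97
f 108 95 96
f 108 96 97



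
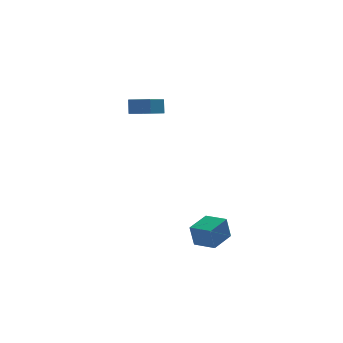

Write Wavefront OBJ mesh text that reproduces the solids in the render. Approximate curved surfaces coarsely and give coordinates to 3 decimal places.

v 1.257 2.532 3.103
v 1.327 2.819 3.953
v 2.465 4.127 2.465
v 2.535 4.414 3.315
v 2.185 1.886 3.245
v 2.255 2.173 4.095
v 3.393 3.481 2.607
v 3.463 3.768 3.457
v 3.019 -2.349 -4.071
v 2.756 -2.449 -2.874
v 4.119 -1.523 -3.76
v 3.855 -1.623 -2.563
v 3.725 -3.317 -3.997
v 3.461 -3.417 -2.8
v 4.824 -2.491 -3.686
v 4.561 -2.591 -2.489
f 2 4 1
f 5 2 1
f 1 4 3
f 3 5 1
f 2 8 4
f 6 2 5
f 6 8 2
f 4 8 3
f 7 5 3
f 3 8 7
f 7 6 5
f 8 6 7
f 10 12 9
f 13 10 9
f 9 12 11
f 11 13 9
f 10 16 12
f 14 10 13
f 14 16 10
f 12 16 11
f 15 13 11
f 11 16 15
f 15 14 13
f 16 14 15

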